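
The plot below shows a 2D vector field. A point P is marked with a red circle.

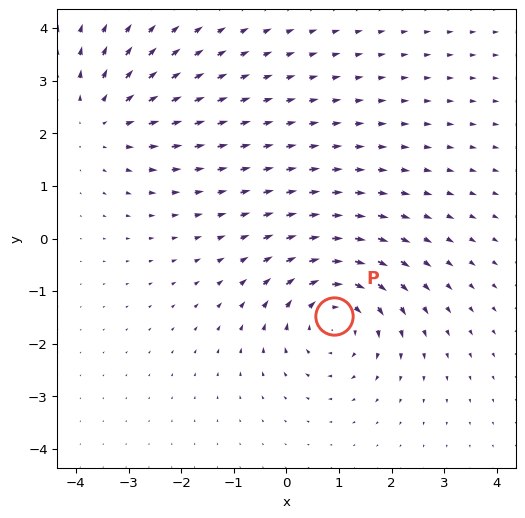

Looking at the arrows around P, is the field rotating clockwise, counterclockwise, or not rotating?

Near P at (0.9, -1.5) the arrows circulate clockwise. The curl (z-component) there is about -4; negative curl means clockwise rotation.

clockwise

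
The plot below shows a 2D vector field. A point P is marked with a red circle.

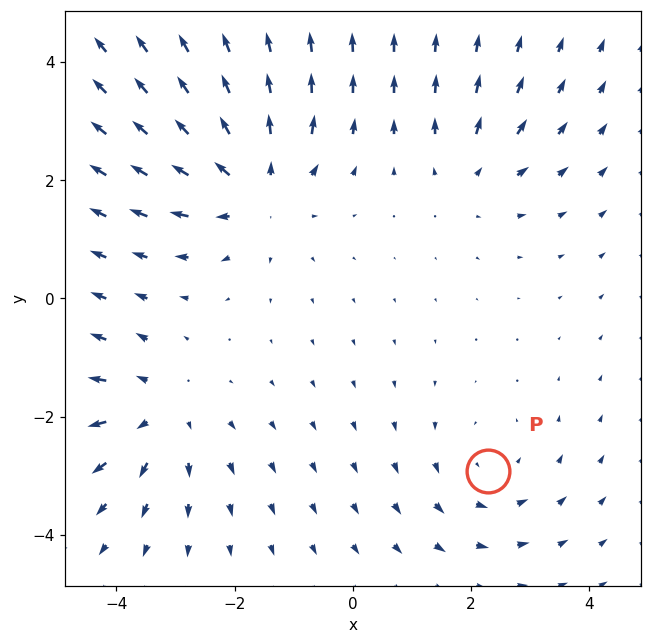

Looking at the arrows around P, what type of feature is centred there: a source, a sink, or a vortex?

At P (2.3, -2.9) the arrows circulate counterclockwise. Divergence ≈0, curl about +3 — near-zero divergence with nonzero curl is a vortex.

vortex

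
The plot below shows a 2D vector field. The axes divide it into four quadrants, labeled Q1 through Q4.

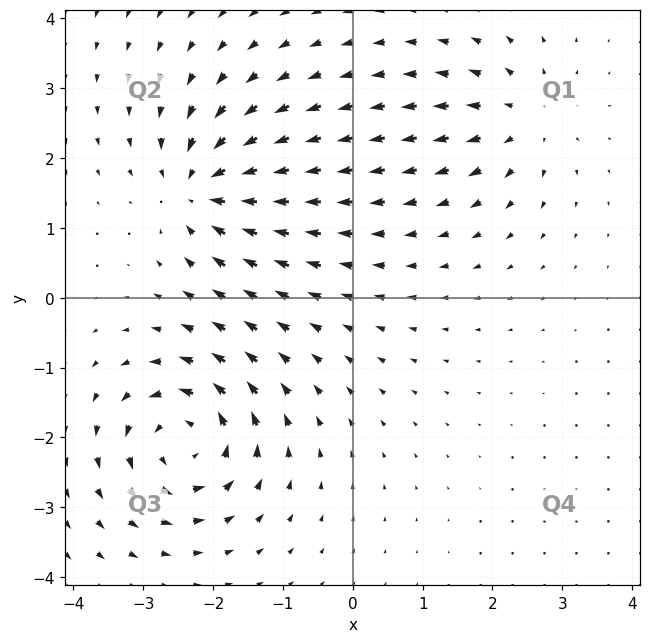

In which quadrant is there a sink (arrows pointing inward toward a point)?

The sink sits at approximately (-2.2, 1.6), which lies in quadrant Q2. The divergence there is about -5, negative as expected for a sink.

Q2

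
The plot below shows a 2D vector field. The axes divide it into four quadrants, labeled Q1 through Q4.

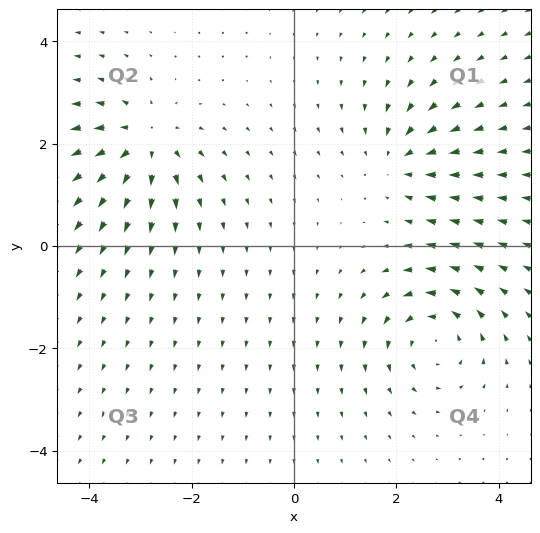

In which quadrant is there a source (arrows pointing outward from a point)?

Q2

The source sits at approximately (-2.9, 2.0), which lies in quadrant Q2. The divergence there is about +6, positive as expected for a source.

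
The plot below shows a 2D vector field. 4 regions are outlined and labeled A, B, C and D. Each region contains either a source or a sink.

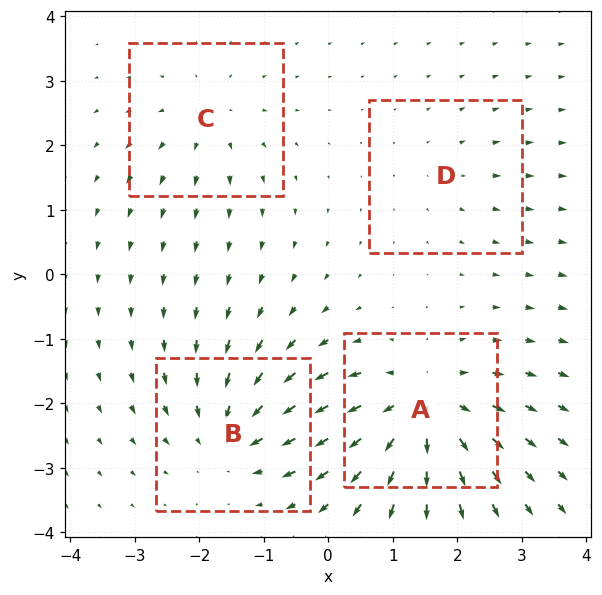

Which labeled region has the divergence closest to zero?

Divergence at each region's feature centre — A: about +6, B: about -5, C: about +3, D: about +2. Region D is closest to zero.

D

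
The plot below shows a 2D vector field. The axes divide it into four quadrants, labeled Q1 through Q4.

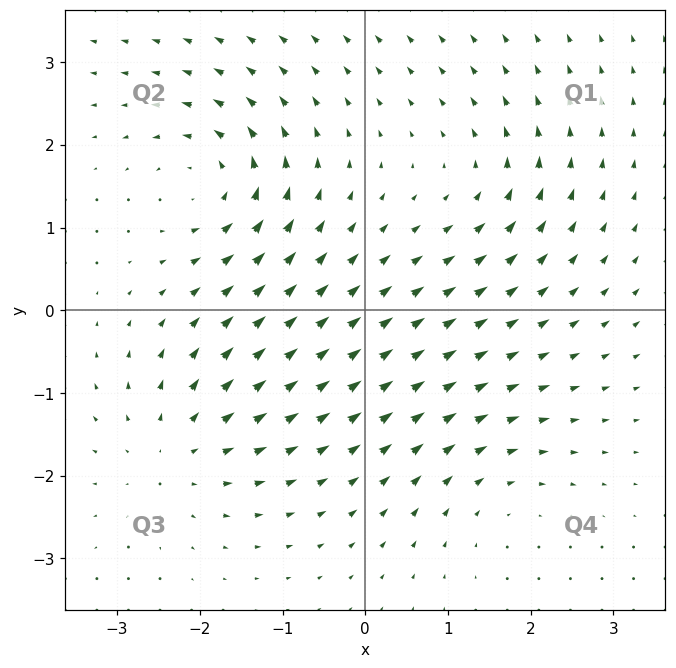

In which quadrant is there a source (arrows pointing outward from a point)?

Q3

The source sits at approximately (-2.3, -1.7), which lies in quadrant Q3. The divergence there is about +4, positive as expected for a source.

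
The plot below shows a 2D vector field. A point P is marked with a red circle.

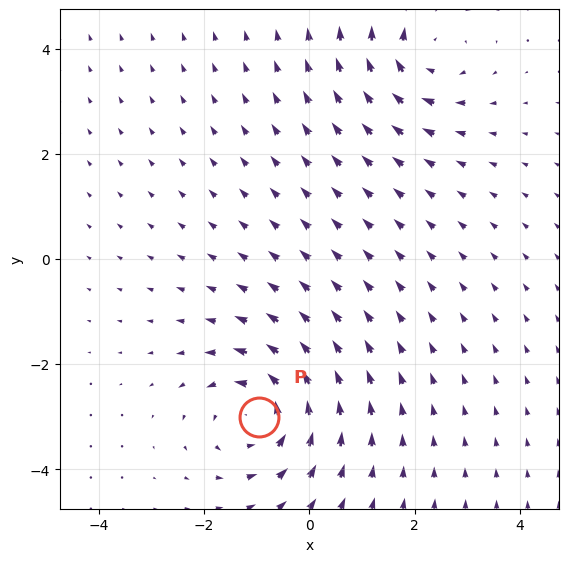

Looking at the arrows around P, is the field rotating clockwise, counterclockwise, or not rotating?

counterclockwise

Near P at (-1.0, -3.0) the arrows circulate counterclockwise. The curl (z-component) there is about +4; positive curl means counterclockwise rotation.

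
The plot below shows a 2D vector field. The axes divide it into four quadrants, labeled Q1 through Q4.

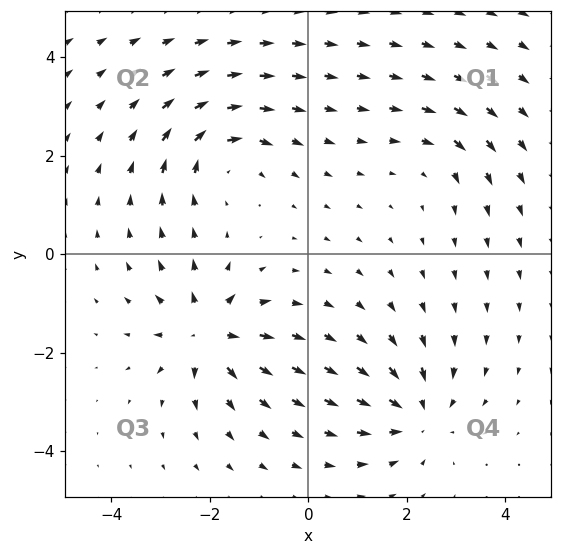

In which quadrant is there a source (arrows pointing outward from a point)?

Q3

The source sits at approximately (-2.0, -1.6), which lies in quadrant Q3. The divergence there is about +6, positive as expected for a source.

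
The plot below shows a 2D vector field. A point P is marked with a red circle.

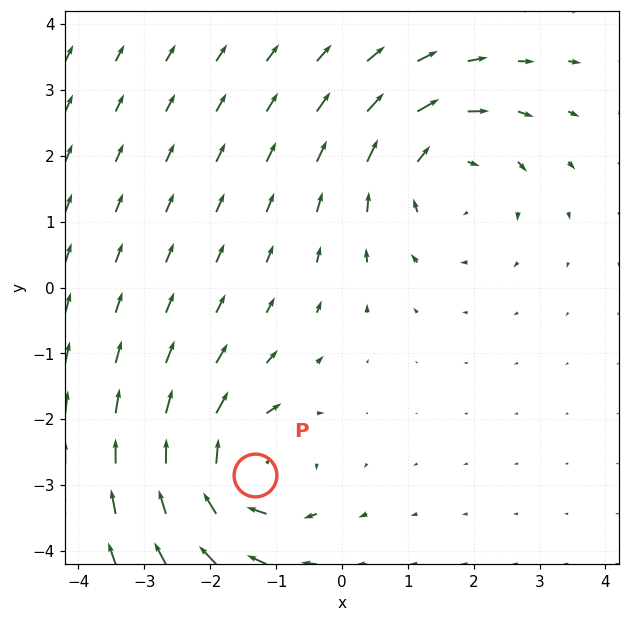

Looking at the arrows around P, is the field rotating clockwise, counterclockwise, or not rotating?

clockwise

Near P at (-1.3, -2.9) the arrows circulate clockwise. The curl (z-component) there is about -5; negative curl means clockwise rotation.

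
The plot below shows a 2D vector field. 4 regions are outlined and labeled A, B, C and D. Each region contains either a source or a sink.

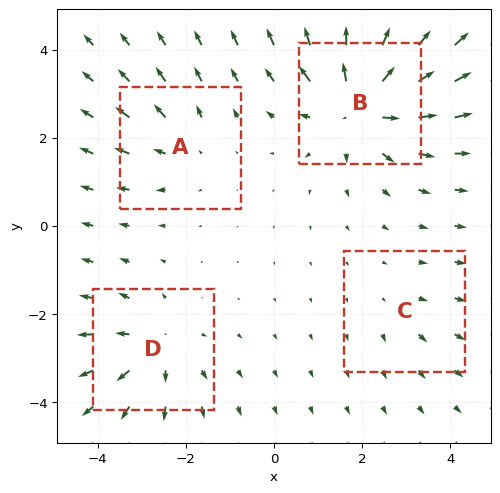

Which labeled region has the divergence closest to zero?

Divergence at each region's feature centre — A: about +3, B: about +6, C: about +2, D: about +4. Region C is closest to zero.

C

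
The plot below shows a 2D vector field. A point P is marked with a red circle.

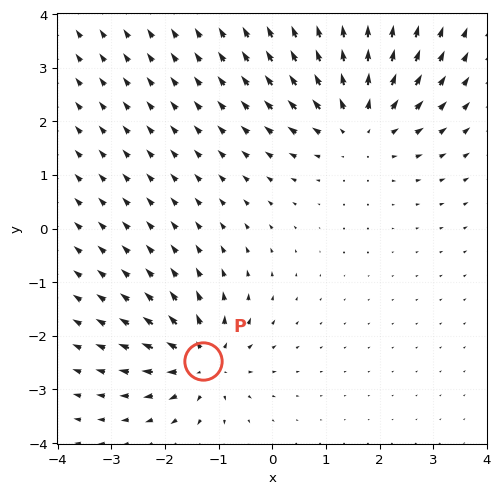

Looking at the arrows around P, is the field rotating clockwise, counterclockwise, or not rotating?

not rotating

Near P at (-1.3, -2.5) the arrows show no circulation. The curl there is ≈0.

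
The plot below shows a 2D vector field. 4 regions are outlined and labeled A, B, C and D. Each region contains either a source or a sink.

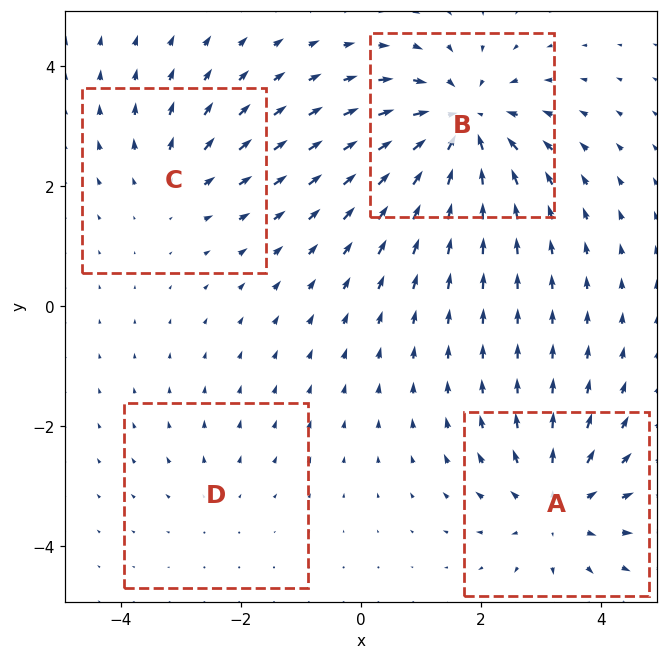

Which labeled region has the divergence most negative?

B

Divergence at each region's feature centre — A: about +5, B: about -7, C: about +3, D: about +2. Region B is most negative.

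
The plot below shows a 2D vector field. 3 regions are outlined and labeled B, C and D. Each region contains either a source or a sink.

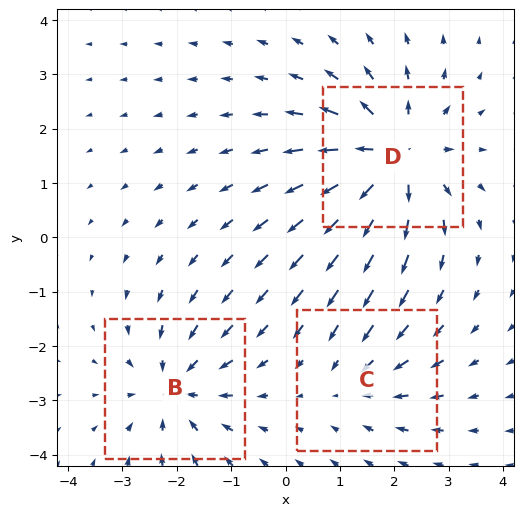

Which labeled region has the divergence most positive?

D

Divergence at each region's feature centre — B: about -3, C: about -2, D: about +5. Region D is most positive.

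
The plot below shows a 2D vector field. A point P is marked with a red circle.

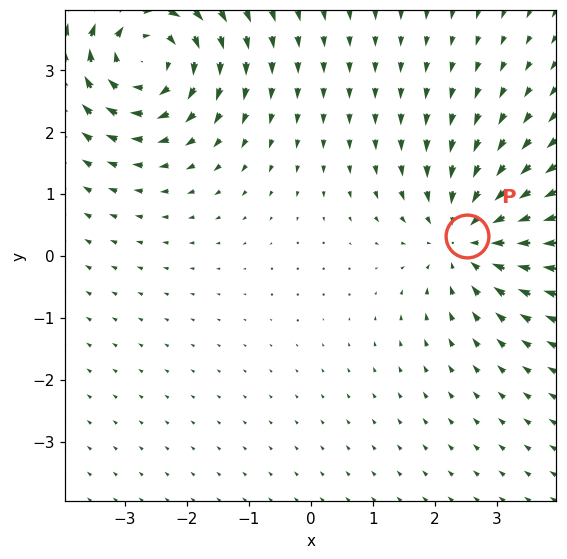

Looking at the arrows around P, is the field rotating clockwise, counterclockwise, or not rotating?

Near P at (2.5, 0.3) the arrows show no circulation. The curl there is ≈0.

not rotating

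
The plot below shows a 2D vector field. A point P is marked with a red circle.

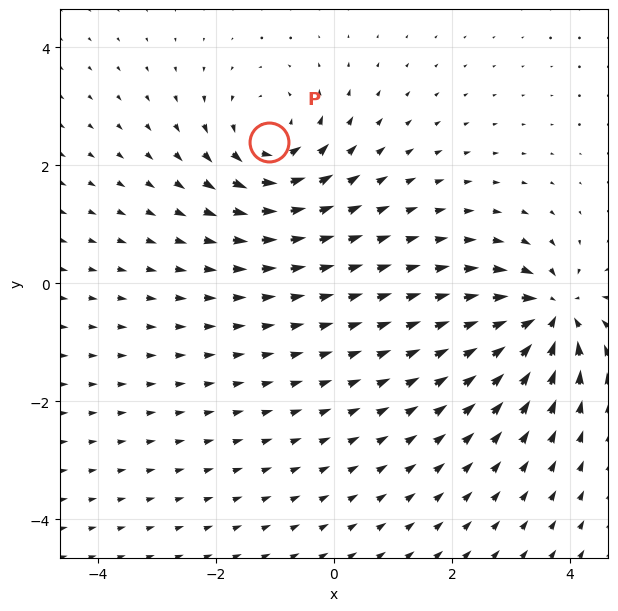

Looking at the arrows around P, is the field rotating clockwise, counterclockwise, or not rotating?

Near P at (-1.1, 2.4) the arrows circulate counterclockwise. The curl (z-component) there is about +5; positive curl means counterclockwise rotation.

counterclockwise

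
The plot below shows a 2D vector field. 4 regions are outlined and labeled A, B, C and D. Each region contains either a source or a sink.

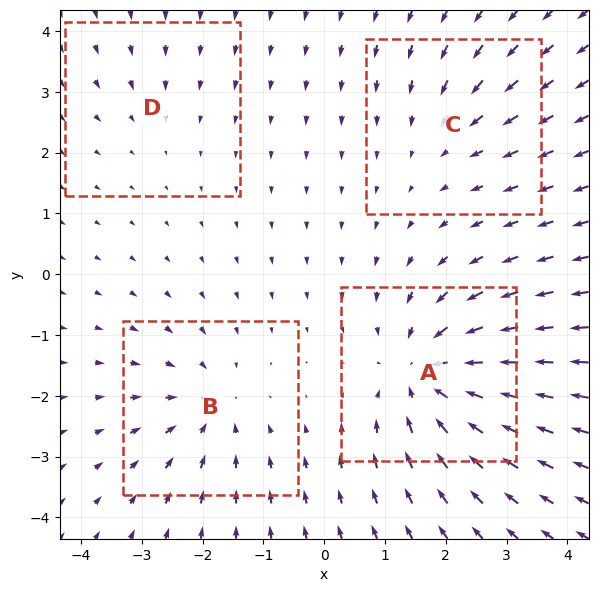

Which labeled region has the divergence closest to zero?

Divergence at each region's feature centre — A: about -7, B: about -4, C: about -3, D: about -2. Region D is closest to zero.

D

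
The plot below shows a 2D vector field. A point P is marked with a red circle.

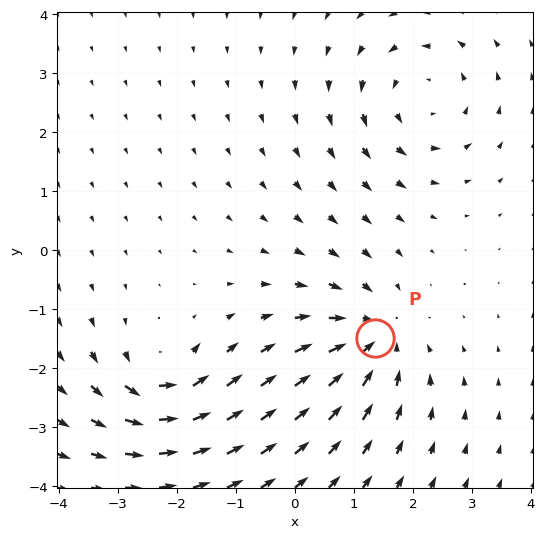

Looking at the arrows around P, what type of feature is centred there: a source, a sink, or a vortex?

sink

At P (1.4, -1.5) the arrows converge inward. Divergence about -5, curl ≈0 — negative divergence with near-zero curl is a sink.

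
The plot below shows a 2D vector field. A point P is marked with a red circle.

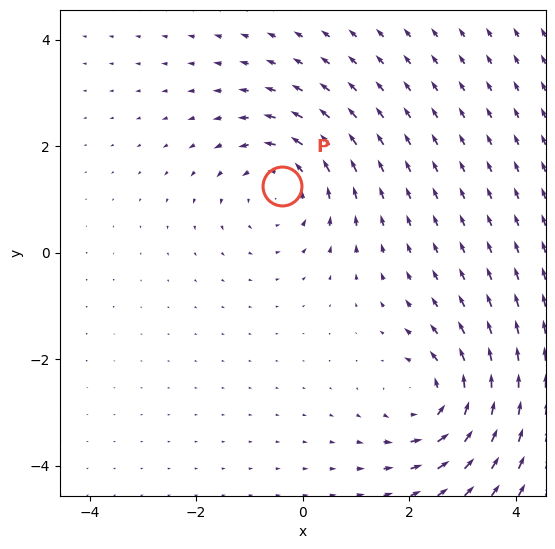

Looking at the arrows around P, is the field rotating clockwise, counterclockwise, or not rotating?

Near P at (-0.4, 1.3) the arrows circulate counterclockwise. The curl (z-component) there is about +3; positive curl means counterclockwise rotation.

counterclockwise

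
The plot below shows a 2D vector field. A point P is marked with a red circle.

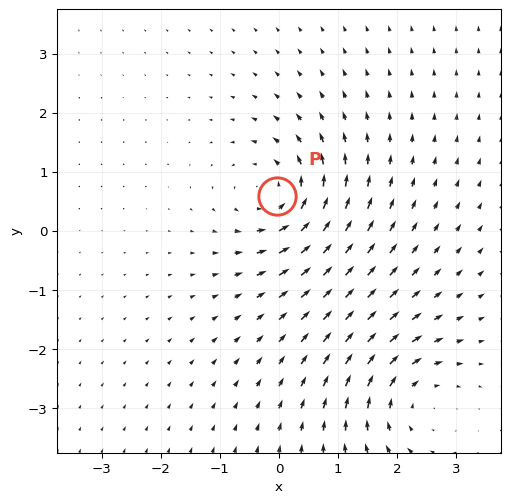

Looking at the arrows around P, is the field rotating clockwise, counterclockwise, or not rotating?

counterclockwise

Near P at (-0.0, 0.6) the arrows circulate counterclockwise. The curl (z-component) there is about +5; positive curl means counterclockwise rotation.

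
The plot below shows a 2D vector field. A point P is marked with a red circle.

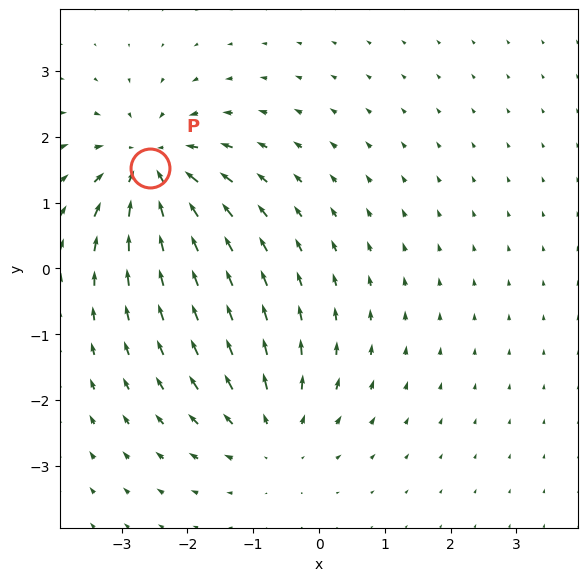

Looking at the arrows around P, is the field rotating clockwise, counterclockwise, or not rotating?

not rotating

Near P at (-2.6, 1.5) the arrows show no circulation. The curl there is ≈0.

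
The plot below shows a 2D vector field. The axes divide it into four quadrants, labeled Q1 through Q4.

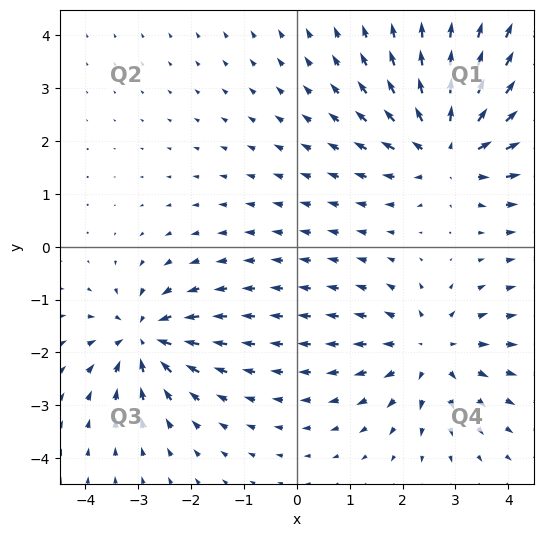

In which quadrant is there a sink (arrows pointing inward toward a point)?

The sink sits at approximately (-2.9, -1.7), which lies in quadrant Q3. The divergence there is about -5, negative as expected for a sink.

Q3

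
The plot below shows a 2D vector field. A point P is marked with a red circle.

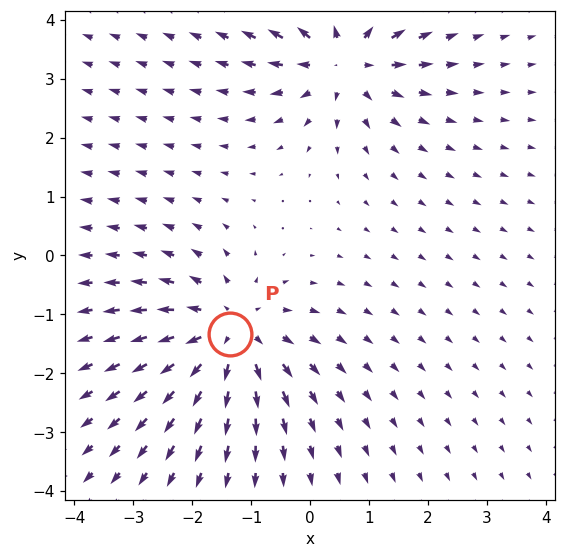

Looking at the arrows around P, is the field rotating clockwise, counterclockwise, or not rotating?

not rotating

Near P at (-1.4, -1.3) the arrows show no circulation. The curl there is ≈0.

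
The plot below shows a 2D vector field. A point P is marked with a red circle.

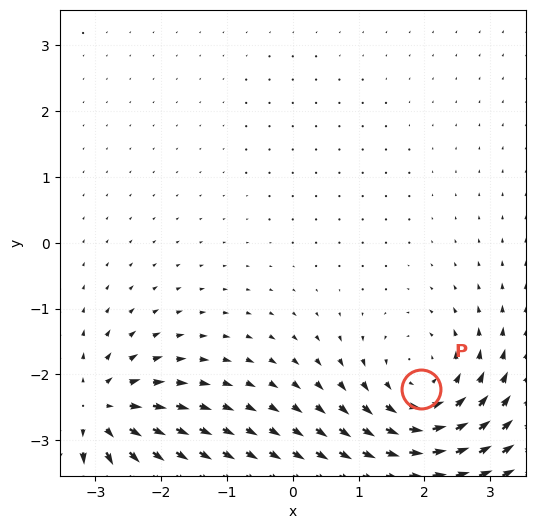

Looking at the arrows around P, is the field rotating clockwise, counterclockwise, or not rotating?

Near P at (2.0, -2.2) the arrows circulate counterclockwise. The curl (z-component) there is about +3; positive curl means counterclockwise rotation.

counterclockwise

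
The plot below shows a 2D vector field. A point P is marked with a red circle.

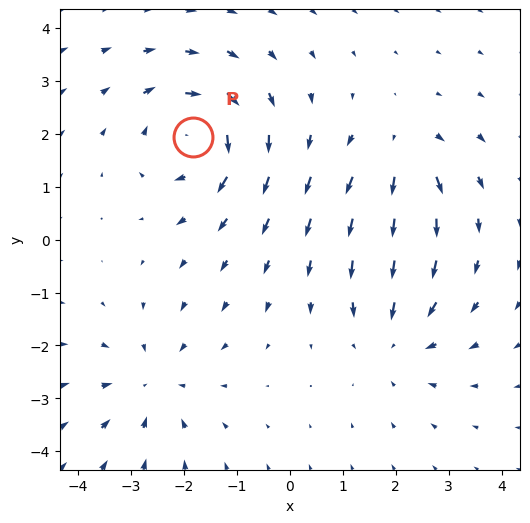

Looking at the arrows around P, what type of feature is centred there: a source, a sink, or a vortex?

vortex

At P (-1.8, 1.9) the arrows circulate clockwise. Divergence ≈0, curl about -5 — near-zero divergence with nonzero curl is a vortex.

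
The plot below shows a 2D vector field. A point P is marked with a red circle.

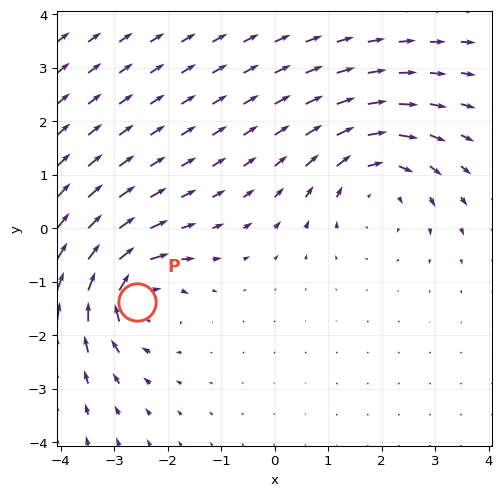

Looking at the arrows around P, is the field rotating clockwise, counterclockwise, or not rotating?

Near P at (-2.6, -1.4) the arrows circulate clockwise. The curl (z-component) there is about -5; negative curl means clockwise rotation.

clockwise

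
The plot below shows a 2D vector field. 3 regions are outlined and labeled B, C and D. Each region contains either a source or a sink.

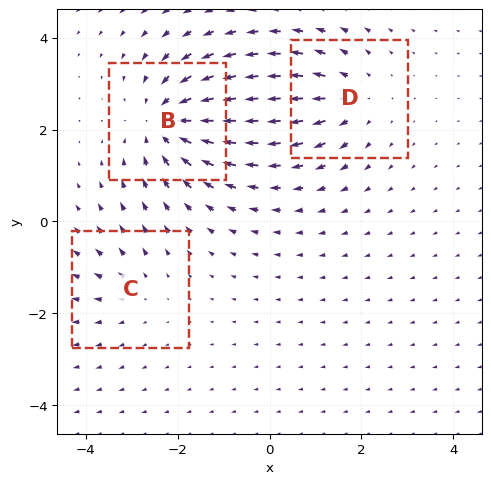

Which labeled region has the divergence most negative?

Divergence at each region's feature centre — B: about -5, C: about +2, D: about +3. Region B is most negative.

B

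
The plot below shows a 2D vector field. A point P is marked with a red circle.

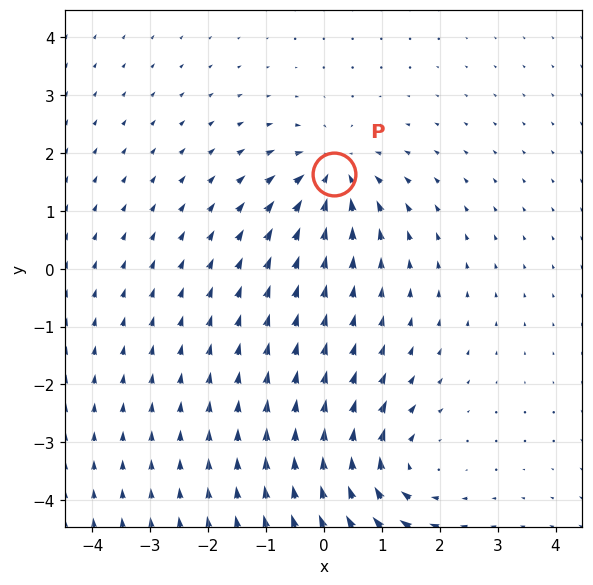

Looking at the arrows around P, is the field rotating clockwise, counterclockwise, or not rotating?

Near P at (0.2, 1.6) the arrows show no circulation. The curl there is ≈0.

not rotating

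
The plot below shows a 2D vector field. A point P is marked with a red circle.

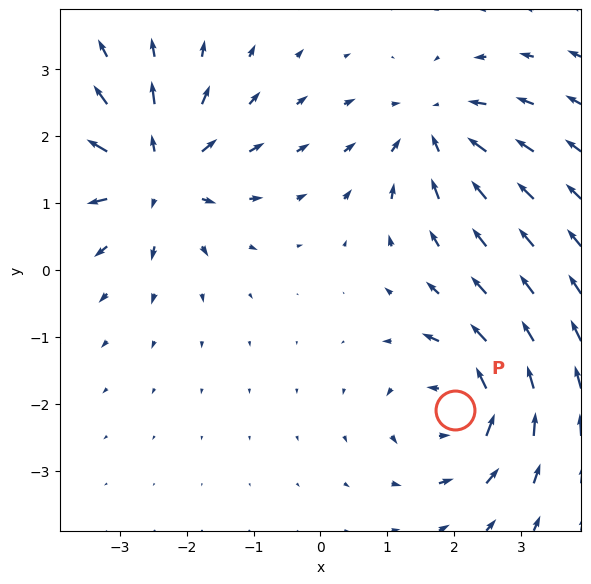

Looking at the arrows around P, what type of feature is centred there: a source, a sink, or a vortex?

vortex

At P (2.0, -2.1) the arrows circulate counterclockwise. Divergence ≈0, curl about +5 — near-zero divergence with nonzero curl is a vortex.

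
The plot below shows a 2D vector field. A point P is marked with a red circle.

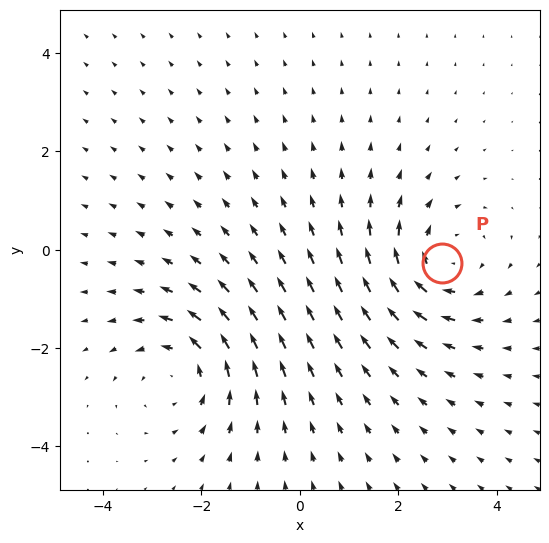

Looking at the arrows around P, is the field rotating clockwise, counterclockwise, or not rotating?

clockwise

Near P at (2.9, -0.3) the arrows circulate clockwise. The curl (z-component) there is about -4; negative curl means clockwise rotation.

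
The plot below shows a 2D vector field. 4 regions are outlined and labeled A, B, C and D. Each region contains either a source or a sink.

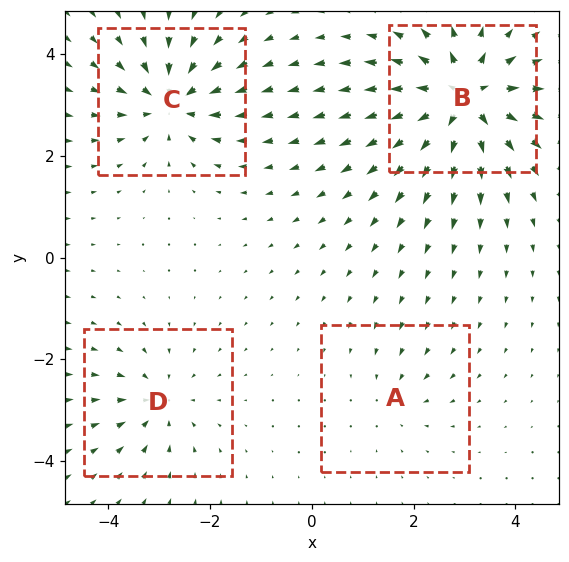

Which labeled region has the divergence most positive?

Divergence at each region's feature centre — A: about -2, B: about +8, C: about -6, D: about -4. Region B is most positive.

B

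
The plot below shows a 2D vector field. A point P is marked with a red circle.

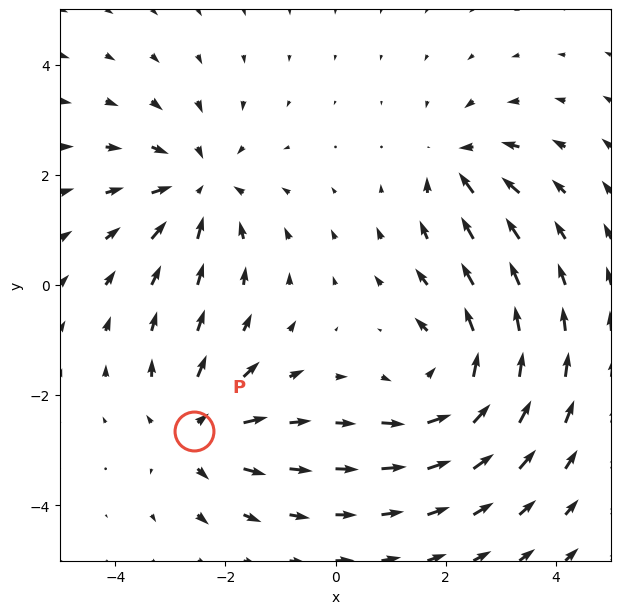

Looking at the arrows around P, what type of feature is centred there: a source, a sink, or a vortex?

source

At P (-2.6, -2.6) the arrows spread outward. Divergence about +4, curl ≈0 — positive divergence with near-zero curl is a source.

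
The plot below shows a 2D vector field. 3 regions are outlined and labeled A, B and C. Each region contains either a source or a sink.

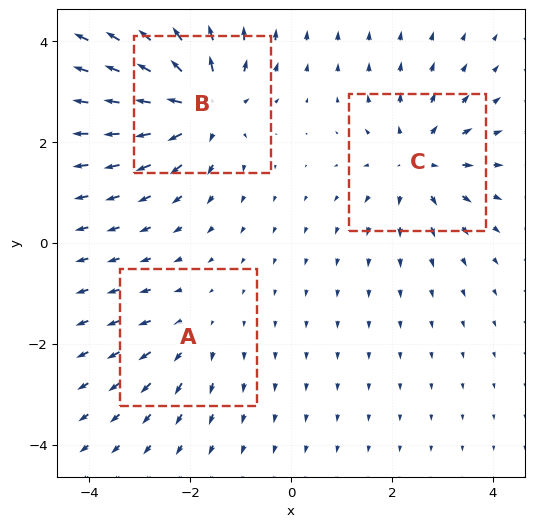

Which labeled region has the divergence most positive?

B

Divergence at each region's feature centre — A: about +2, B: about +5, C: about +4. Region B is most positive.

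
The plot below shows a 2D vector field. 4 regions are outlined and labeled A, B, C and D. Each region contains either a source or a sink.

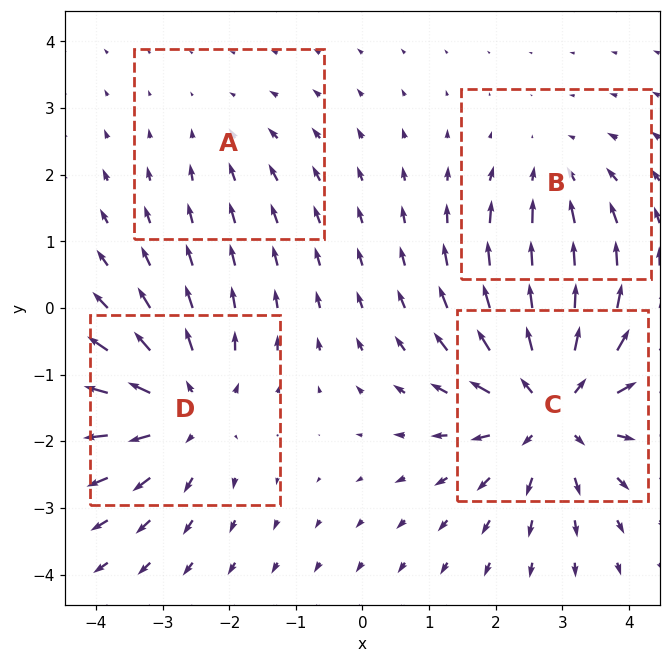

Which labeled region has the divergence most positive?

Divergence at each region's feature centre — A: about -2, B: about -3, C: about +6, D: about +4. Region C is most positive.

C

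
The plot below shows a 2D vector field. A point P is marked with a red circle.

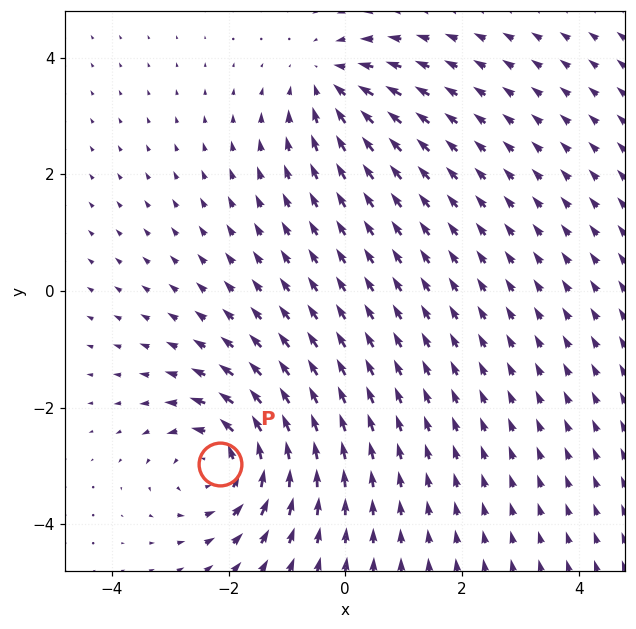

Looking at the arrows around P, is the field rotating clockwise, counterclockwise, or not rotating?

counterclockwise

Near P at (-2.1, -3.0) the arrows circulate counterclockwise. The curl (z-component) there is about +5; positive curl means counterclockwise rotation.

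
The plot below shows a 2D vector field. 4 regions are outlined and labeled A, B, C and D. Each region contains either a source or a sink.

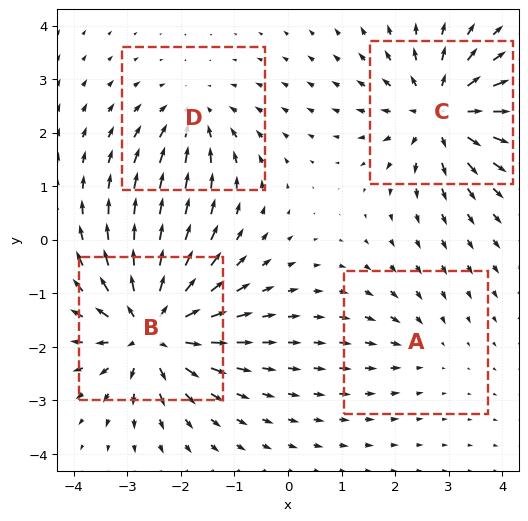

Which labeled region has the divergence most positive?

B

Divergence at each region's feature centre — A: about -2, B: about +7, C: about +6, D: about -4. Region B is most positive.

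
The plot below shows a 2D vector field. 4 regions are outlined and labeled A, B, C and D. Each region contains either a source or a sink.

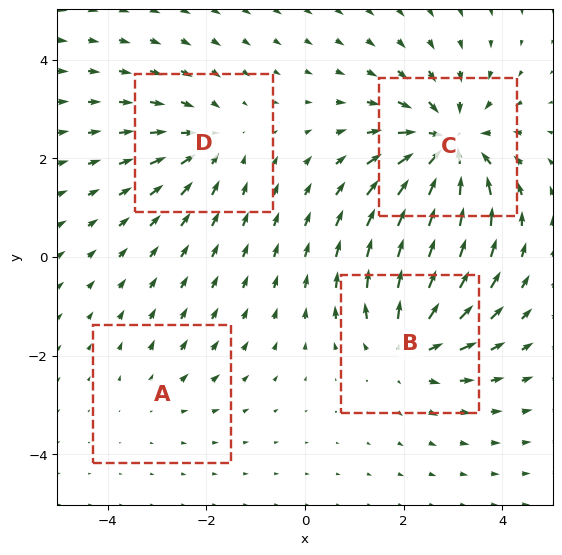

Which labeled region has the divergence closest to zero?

A

Divergence at each region's feature centre — A: about +2, B: about +5, C: about -6, D: about -3. Region A is closest to zero.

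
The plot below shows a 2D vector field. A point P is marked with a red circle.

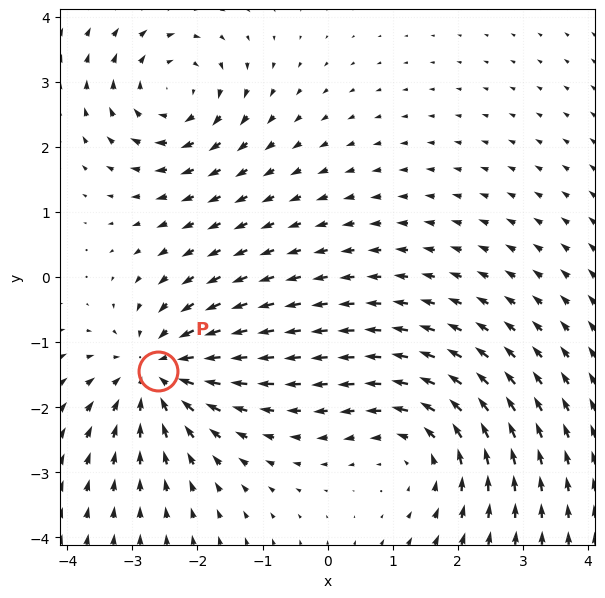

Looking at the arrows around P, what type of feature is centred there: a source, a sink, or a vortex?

sink

At P (-2.6, -1.5) the arrows converge inward. Divergence about -4, curl ≈0 — negative divergence with near-zero curl is a sink.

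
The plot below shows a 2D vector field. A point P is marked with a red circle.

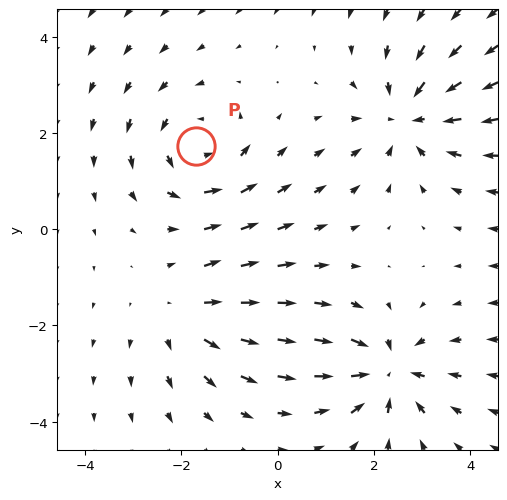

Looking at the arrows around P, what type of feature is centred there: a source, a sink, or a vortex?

vortex

At P (-1.7, 1.7) the arrows circulate counterclockwise. Divergence ≈0, curl about +4 — near-zero divergence with nonzero curl is a vortex.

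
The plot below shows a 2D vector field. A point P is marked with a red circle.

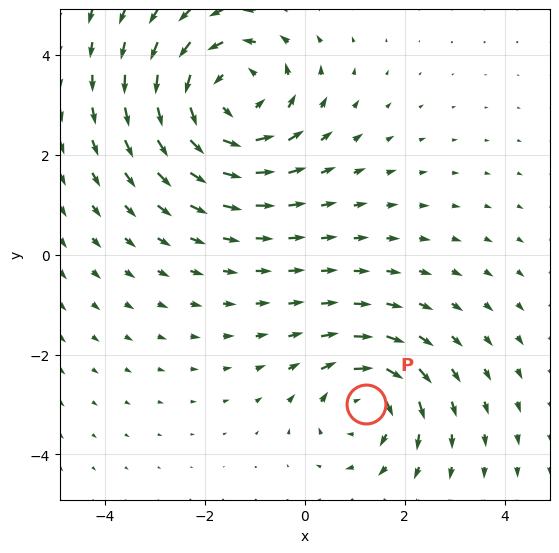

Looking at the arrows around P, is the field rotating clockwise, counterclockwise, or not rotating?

Near P at (1.2, -3.0) the arrows circulate clockwise. The curl (z-component) there is about -3; negative curl means clockwise rotation.

clockwise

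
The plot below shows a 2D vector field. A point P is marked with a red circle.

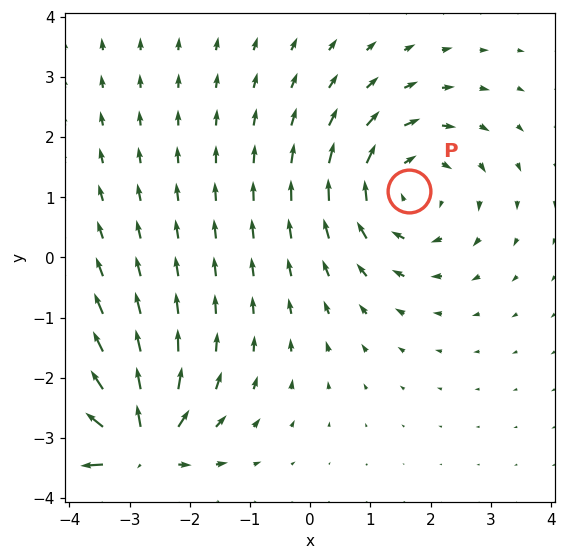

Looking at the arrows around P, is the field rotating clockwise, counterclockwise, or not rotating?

clockwise

Near P at (1.6, 1.1) the arrows circulate clockwise. The curl (z-component) there is about -4; negative curl means clockwise rotation.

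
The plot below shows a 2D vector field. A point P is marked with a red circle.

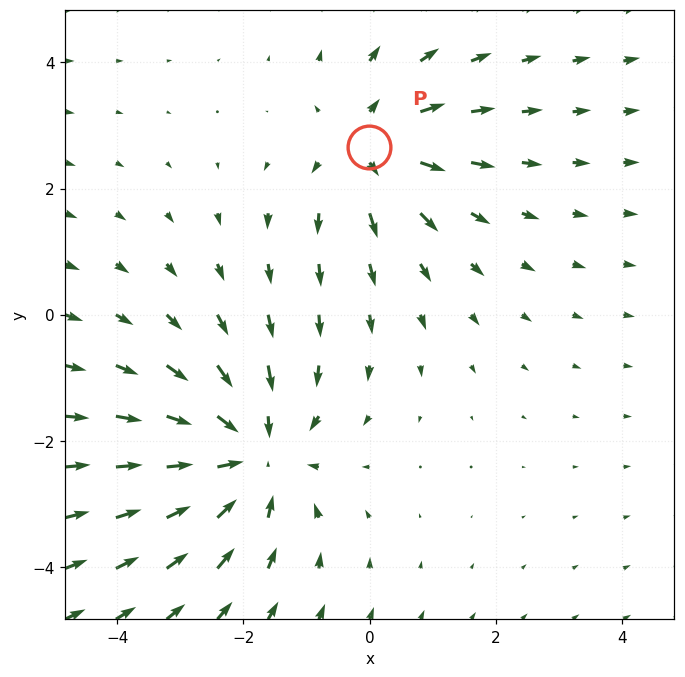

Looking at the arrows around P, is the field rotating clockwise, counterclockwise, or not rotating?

not rotating

Near P at (-0.0, 2.7) the arrows show no circulation. The curl there is ≈0.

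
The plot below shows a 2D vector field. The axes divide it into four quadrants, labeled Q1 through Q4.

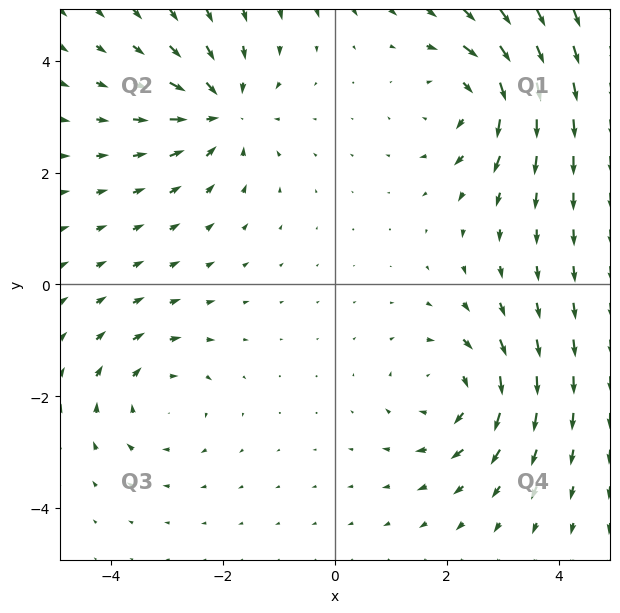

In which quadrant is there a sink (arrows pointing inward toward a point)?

The sink sits at approximately (-2.0, 3.1), which lies in quadrant Q2. The divergence there is about -4, negative as expected for a sink.

Q2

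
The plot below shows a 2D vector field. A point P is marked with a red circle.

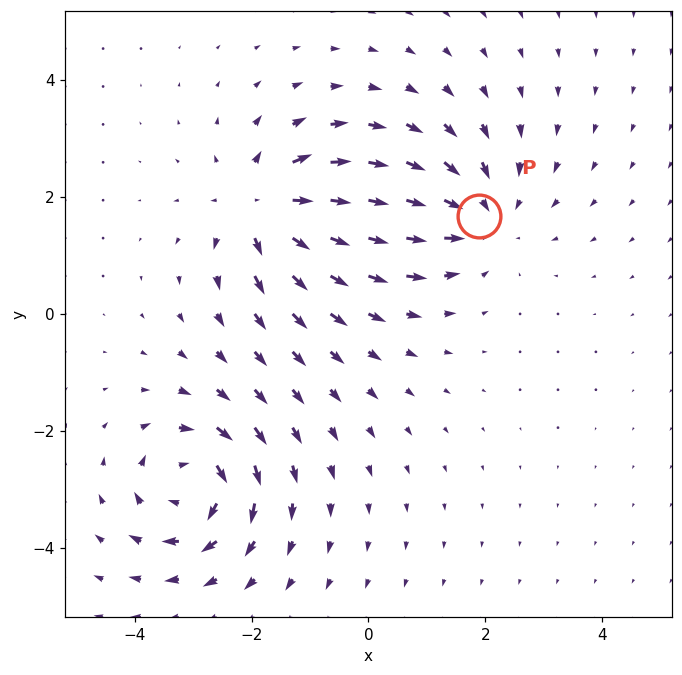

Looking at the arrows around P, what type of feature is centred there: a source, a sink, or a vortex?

sink

At P (1.9, 1.7) the arrows converge inward. Divergence about -4, curl ≈0 — negative divergence with near-zero curl is a sink.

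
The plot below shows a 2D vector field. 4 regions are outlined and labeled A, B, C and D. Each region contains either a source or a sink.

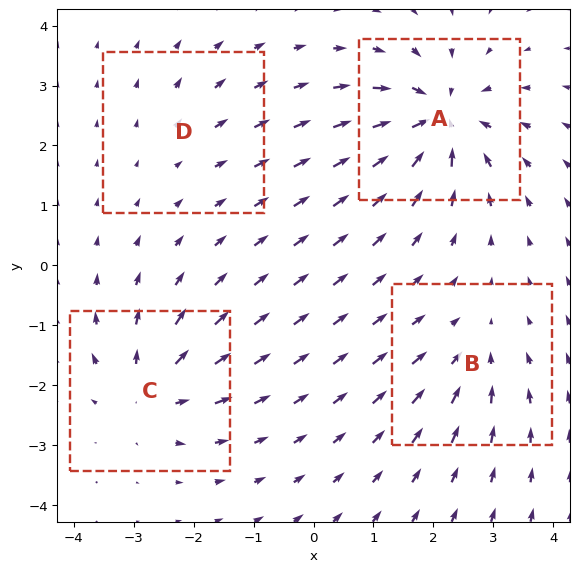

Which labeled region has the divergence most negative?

Divergence at each region's feature centre — A: about -8, B: about -4, C: about +6, D: about +2. Region A is most negative.

A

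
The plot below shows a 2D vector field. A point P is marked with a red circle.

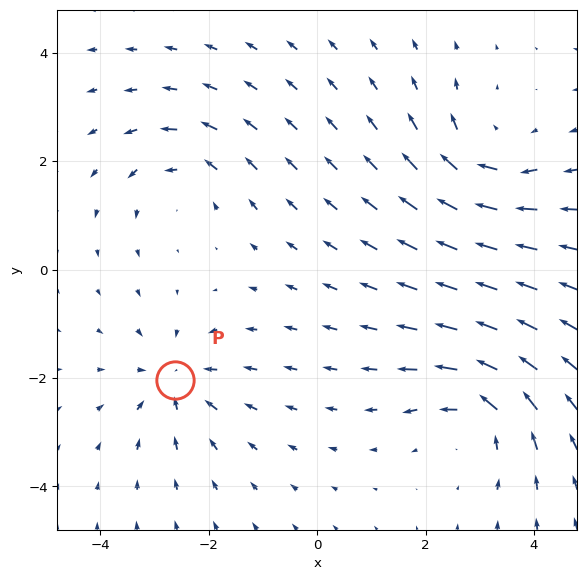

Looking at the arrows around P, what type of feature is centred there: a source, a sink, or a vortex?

At P (-2.6, -2.0) the arrows converge inward. Divergence about -5, curl ≈0 — negative divergence with near-zero curl is a sink.

sink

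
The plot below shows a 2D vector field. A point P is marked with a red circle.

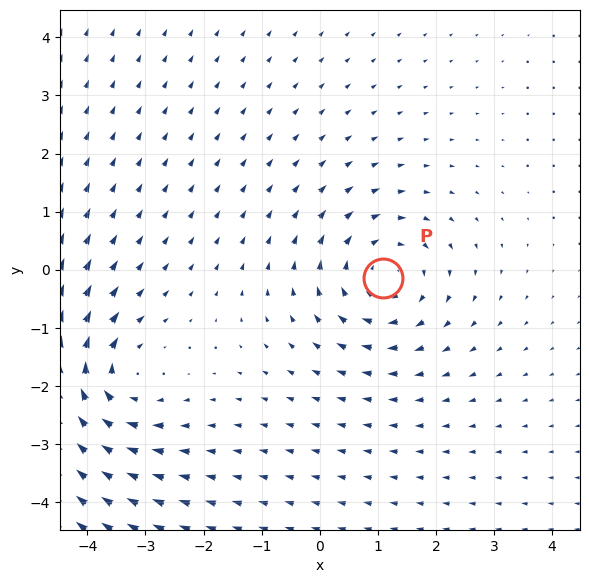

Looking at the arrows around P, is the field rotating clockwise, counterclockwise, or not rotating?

clockwise

Near P at (1.1, -0.1) the arrows circulate clockwise. The curl (z-component) there is about -4; negative curl means clockwise rotation.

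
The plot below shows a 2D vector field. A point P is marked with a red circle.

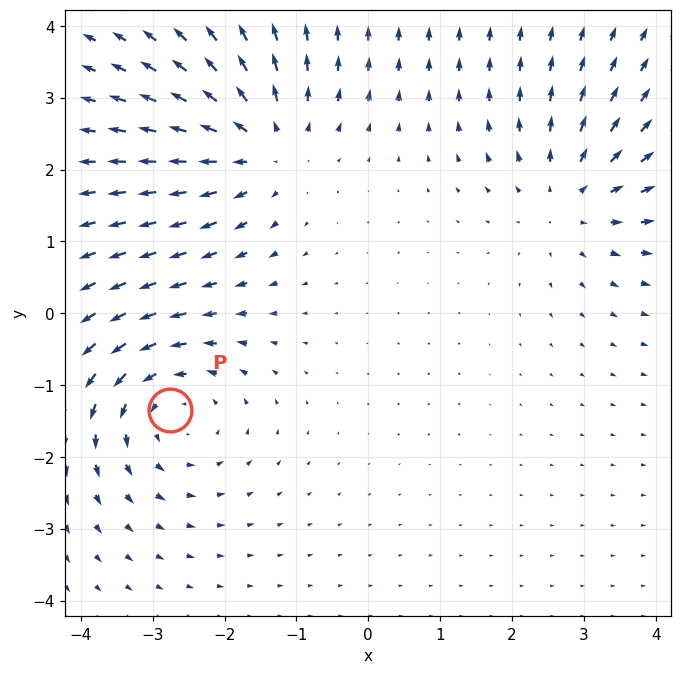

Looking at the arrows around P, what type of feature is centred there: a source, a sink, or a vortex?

At P (-2.8, -1.4) the arrows circulate counterclockwise. Divergence ≈0, curl about +4 — near-zero divergence with nonzero curl is a vortex.

vortex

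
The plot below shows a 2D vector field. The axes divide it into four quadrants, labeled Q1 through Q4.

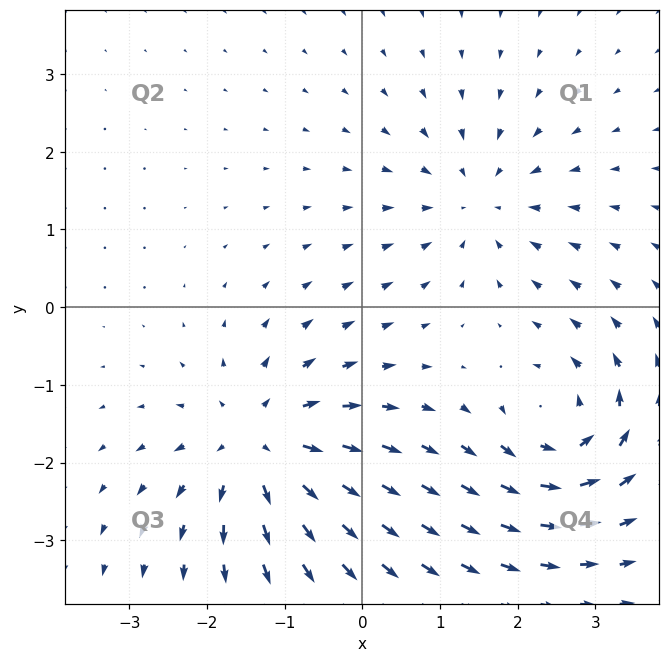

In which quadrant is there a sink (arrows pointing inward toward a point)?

The sink sits at approximately (1.5, 1.4), which lies in quadrant Q1. The divergence there is about -3, negative as expected for a sink.

Q1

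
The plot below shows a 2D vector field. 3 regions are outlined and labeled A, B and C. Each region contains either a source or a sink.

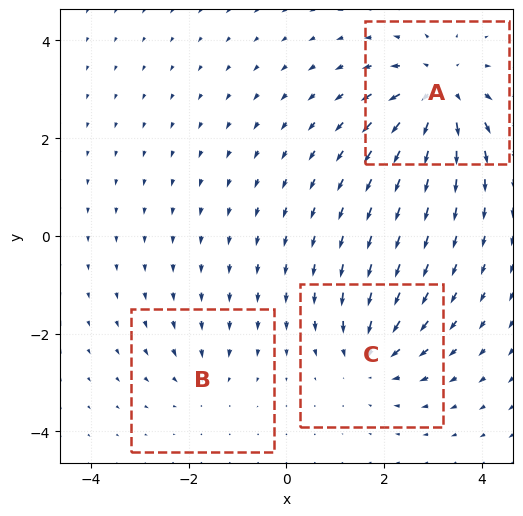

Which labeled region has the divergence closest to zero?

Divergence at each region's feature centre — A: about +5, B: about -2, C: about -3. Region B is closest to zero.

B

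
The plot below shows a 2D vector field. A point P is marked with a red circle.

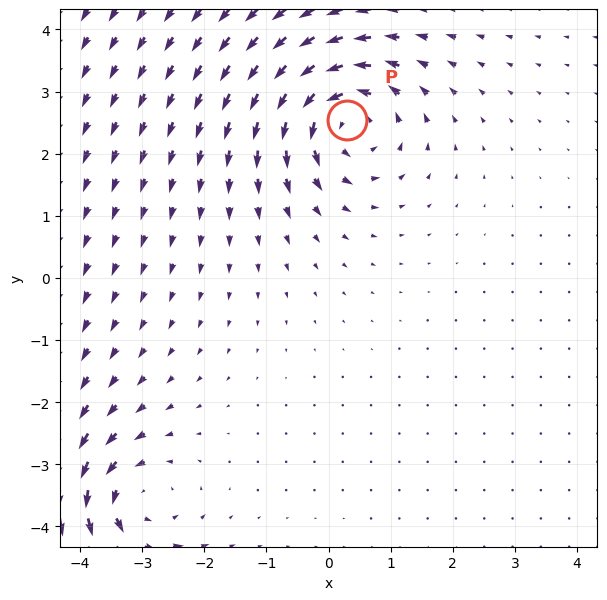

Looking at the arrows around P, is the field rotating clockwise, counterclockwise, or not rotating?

Near P at (0.3, 2.5) the arrows circulate counterclockwise. The curl (z-component) there is about +5; positive curl means counterclockwise rotation.

counterclockwise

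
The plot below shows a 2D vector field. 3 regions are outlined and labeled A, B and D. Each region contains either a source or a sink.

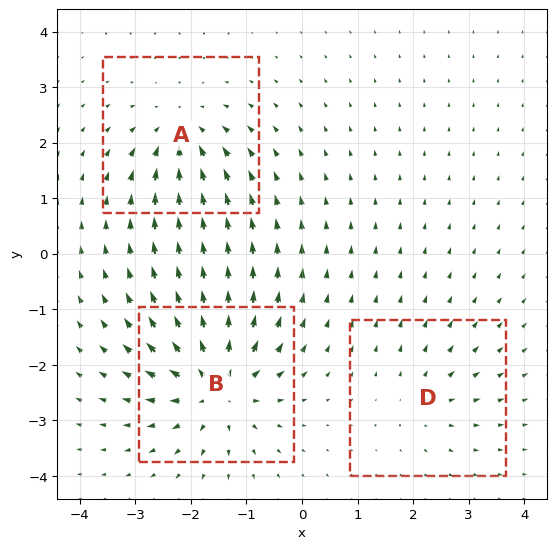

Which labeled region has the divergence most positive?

Divergence at each region's feature centre — A: about -4, B: about +6, D: about +2. Region B is most positive.

B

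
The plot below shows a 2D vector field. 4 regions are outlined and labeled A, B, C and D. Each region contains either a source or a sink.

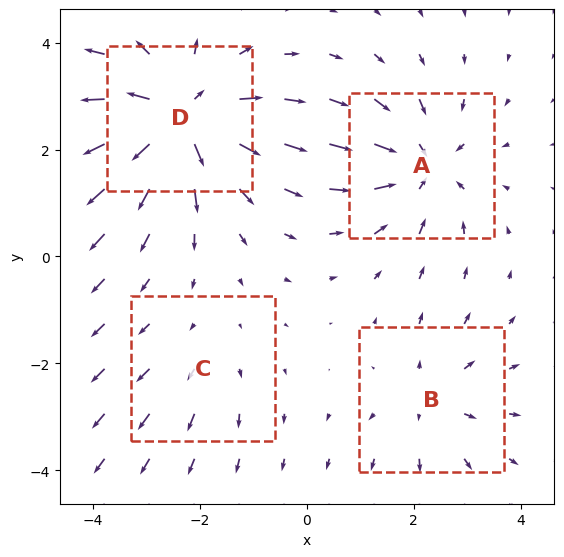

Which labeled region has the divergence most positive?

Divergence at each region's feature centre — A: about -5, B: about +3, C: about +2, D: about +7. Region D is most positive.

D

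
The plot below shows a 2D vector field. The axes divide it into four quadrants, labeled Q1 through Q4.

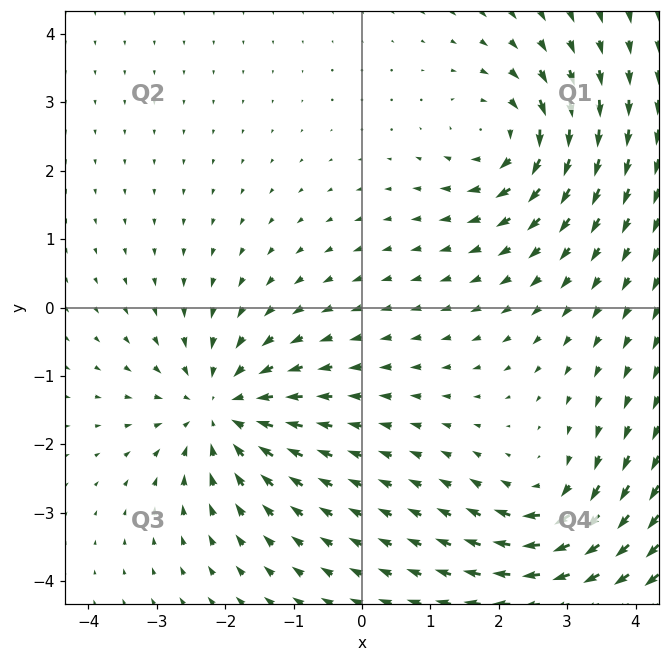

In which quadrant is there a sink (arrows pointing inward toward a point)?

The sink sits at approximately (-2.1, -1.5), which lies in quadrant Q3. The divergence there is about -4, negative as expected for a sink.

Q3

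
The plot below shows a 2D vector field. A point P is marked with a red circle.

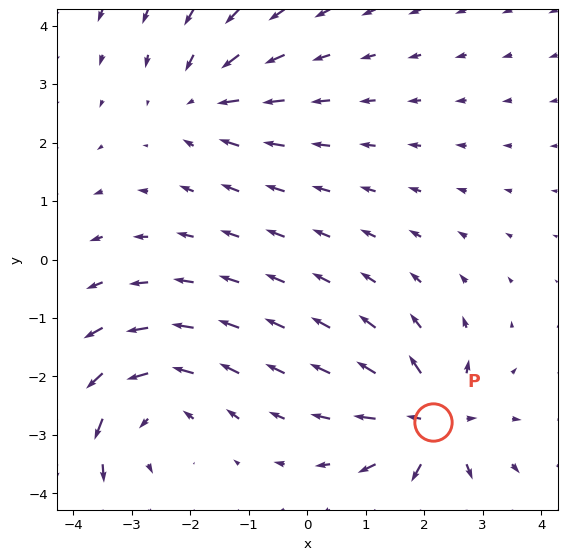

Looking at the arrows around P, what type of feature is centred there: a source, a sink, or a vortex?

At P (2.1, -2.8) the arrows spread outward. Divergence about +5, curl ≈0 — positive divergence with near-zero curl is a source.

source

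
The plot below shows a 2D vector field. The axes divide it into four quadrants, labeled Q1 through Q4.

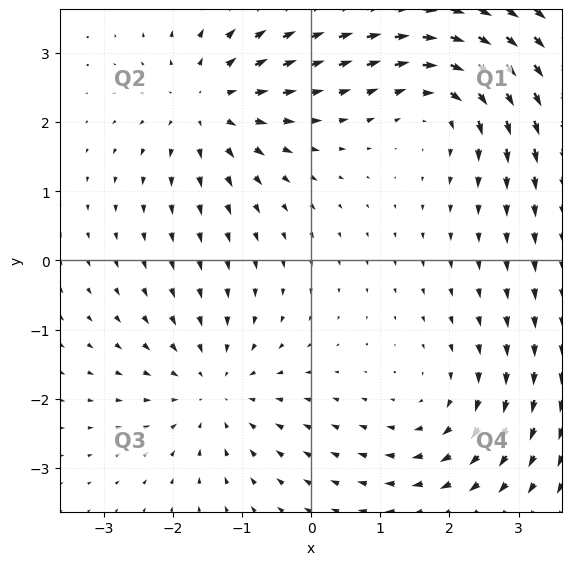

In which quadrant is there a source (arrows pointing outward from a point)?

The source sits at approximately (-1.5, 2.3), which lies in quadrant Q2. The divergence there is about +5, positive as expected for a source.

Q2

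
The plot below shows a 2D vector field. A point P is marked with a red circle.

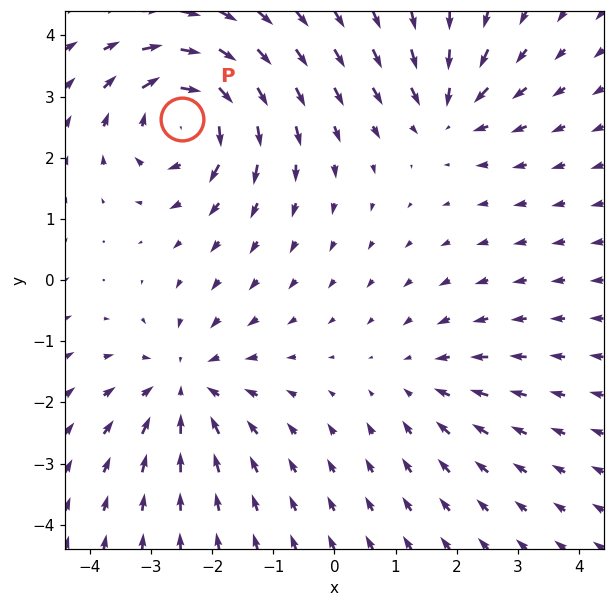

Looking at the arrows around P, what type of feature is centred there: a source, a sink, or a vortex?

At P (-2.5, 2.6) the arrows circulate clockwise. Divergence ≈0, curl about -7 — near-zero divergence with nonzero curl is a vortex.

vortex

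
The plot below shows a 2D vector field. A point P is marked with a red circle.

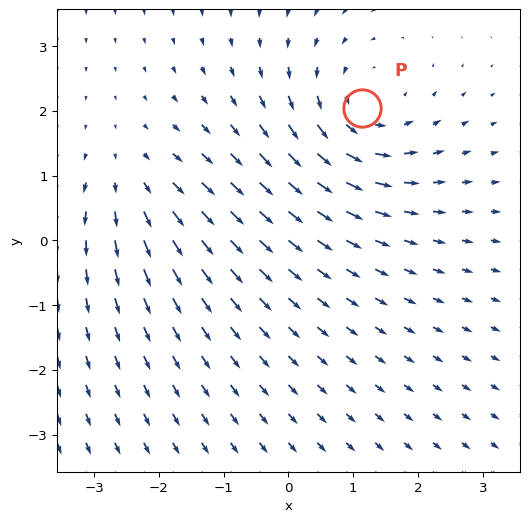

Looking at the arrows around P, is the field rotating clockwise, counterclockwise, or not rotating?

Near P at (1.1, 2.0) the arrows circulate counterclockwise. The curl (z-component) there is about +4; positive curl means counterclockwise rotation.

counterclockwise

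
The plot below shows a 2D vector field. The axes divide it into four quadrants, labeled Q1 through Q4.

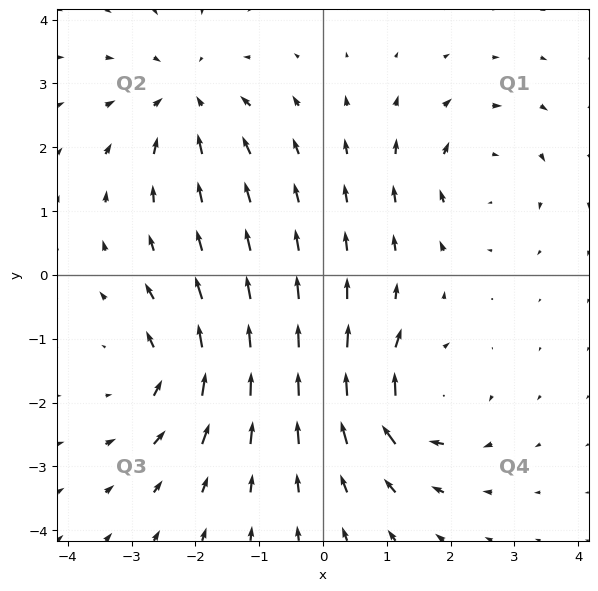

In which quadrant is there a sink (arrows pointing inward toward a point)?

Q2

The sink sits at approximately (-2.1, 2.7), which lies in quadrant Q2. The divergence there is about -5, negative as expected for a sink.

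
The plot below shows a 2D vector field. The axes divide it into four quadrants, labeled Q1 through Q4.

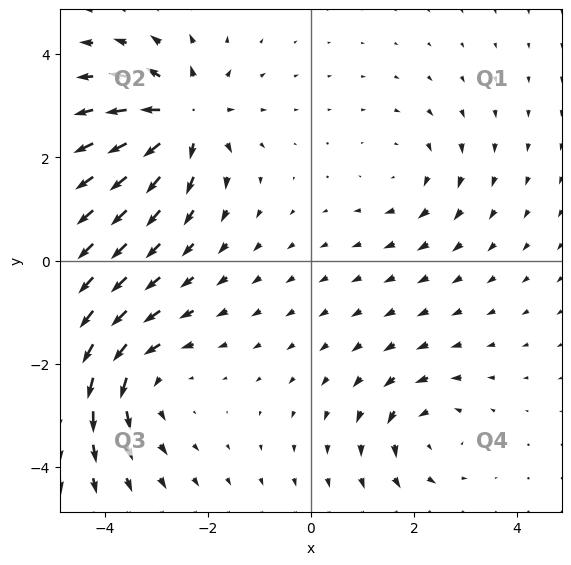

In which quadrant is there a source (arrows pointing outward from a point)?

Q2

The source sits at approximately (-2.5, 2.8), which lies in quadrant Q2. The divergence there is about +6, positive as expected for a source.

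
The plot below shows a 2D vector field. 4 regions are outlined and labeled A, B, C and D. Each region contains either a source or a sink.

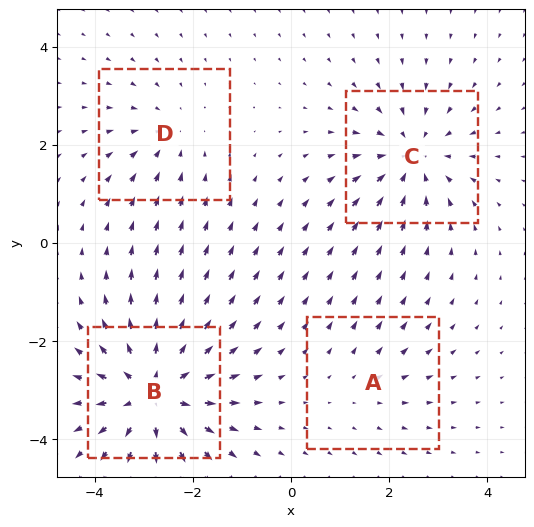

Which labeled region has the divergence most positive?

Divergence at each region's feature centre — A: about +2, B: about +6, C: about -5, D: about -3. Region B is most positive.

B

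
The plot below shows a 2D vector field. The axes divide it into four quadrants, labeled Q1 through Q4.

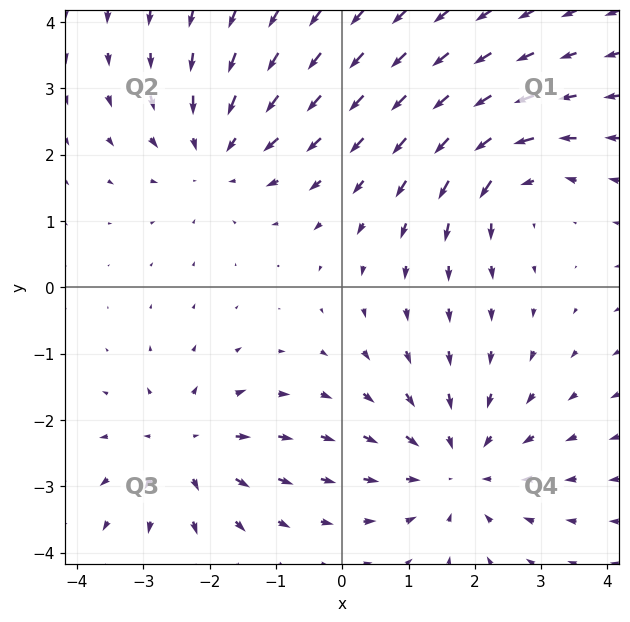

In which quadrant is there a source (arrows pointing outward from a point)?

The source sits at approximately (-2.4, -2.4), which lies in quadrant Q3. The divergence there is about +4, positive as expected for a source.

Q3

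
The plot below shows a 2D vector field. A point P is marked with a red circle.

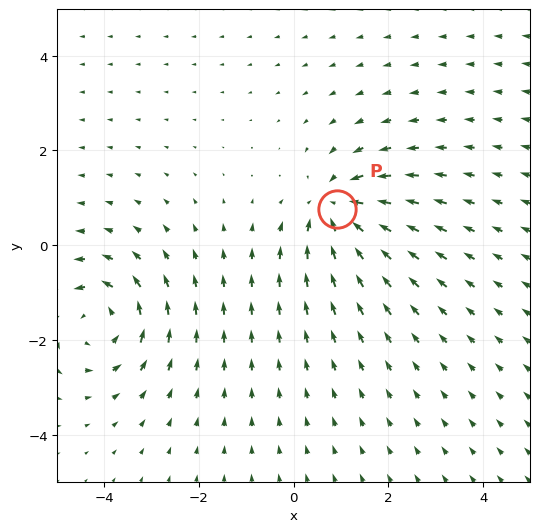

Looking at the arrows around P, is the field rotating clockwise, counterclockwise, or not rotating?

Near P at (0.9, 0.8) the arrows show no circulation. The curl there is ≈0.

not rotating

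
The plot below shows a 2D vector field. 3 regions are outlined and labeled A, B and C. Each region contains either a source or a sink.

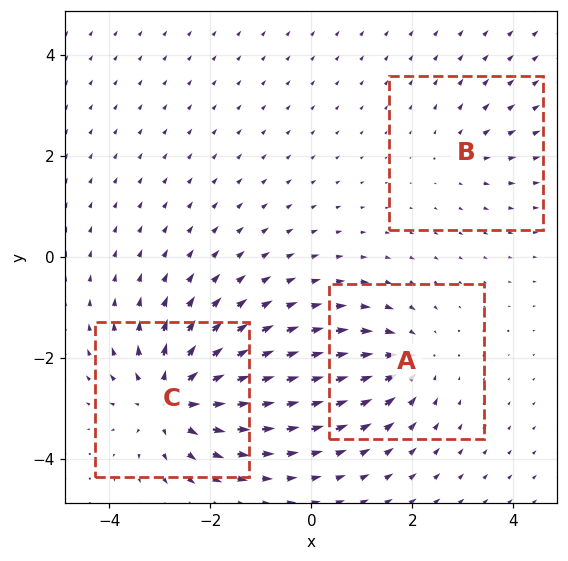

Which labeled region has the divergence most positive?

Divergence at each region's feature centre — A: about -4, B: about +2, C: about +6. Region C is most positive.

C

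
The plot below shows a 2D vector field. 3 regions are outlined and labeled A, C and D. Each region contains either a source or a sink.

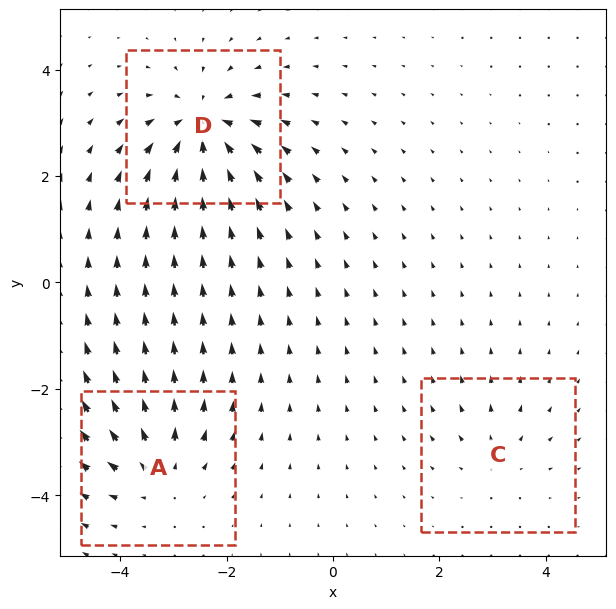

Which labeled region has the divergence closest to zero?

C

Divergence at each region's feature centre — A: about +4, C: about +2, D: about -6. Region C is closest to zero.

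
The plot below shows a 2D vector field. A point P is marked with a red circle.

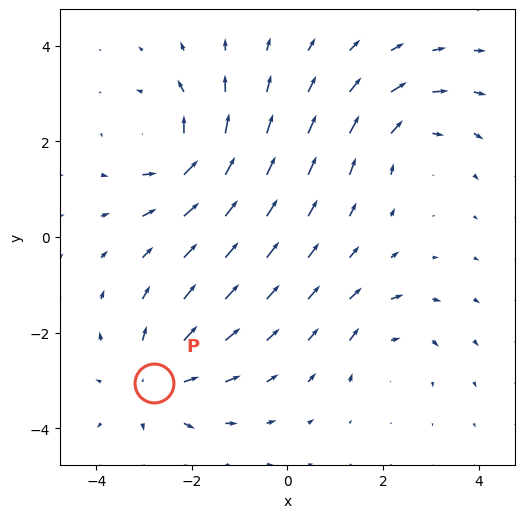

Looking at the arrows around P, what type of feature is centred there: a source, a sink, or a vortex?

At P (-2.8, -3.1) the arrows spread outward. Divergence about +4, curl ≈0 — positive divergence with near-zero curl is a source.

source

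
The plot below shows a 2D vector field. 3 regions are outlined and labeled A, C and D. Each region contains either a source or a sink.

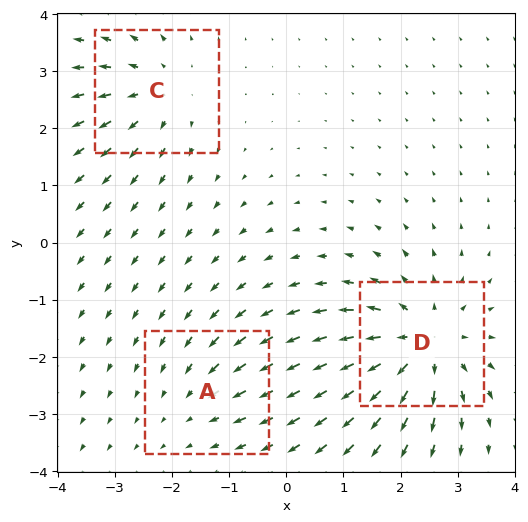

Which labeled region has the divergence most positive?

D

Divergence at each region's feature centre — A: about -2, C: about +3, D: about +5. Region D is most positive.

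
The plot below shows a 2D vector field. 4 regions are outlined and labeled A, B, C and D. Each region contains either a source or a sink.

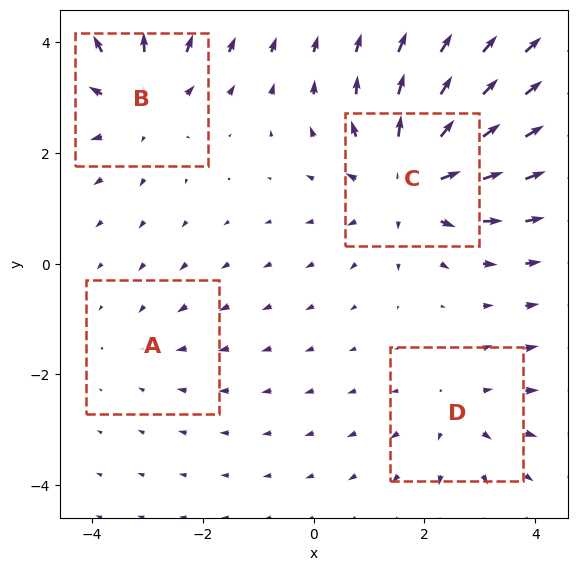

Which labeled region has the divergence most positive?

C

Divergence at each region's feature centre — A: about -2, B: about +4, C: about +6, D: about +3. Region C is most positive.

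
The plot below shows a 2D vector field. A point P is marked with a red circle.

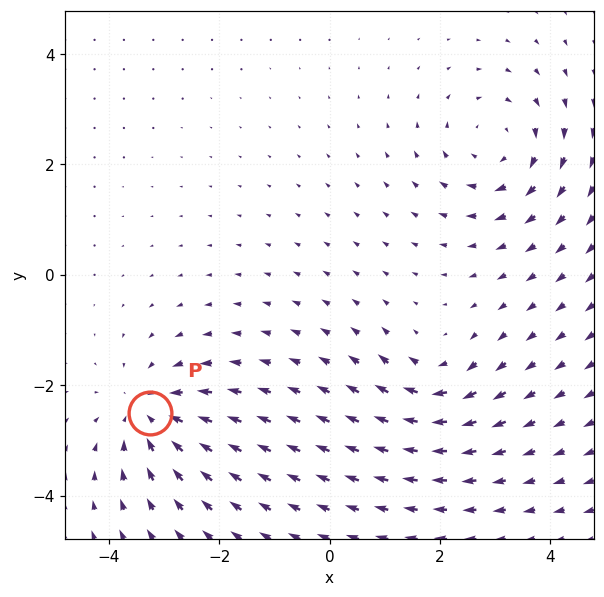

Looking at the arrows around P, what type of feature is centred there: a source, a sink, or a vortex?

sink

At P (-3.2, -2.5) the arrows converge inward. Divergence about -5, curl ≈0 — negative divergence with near-zero curl is a sink.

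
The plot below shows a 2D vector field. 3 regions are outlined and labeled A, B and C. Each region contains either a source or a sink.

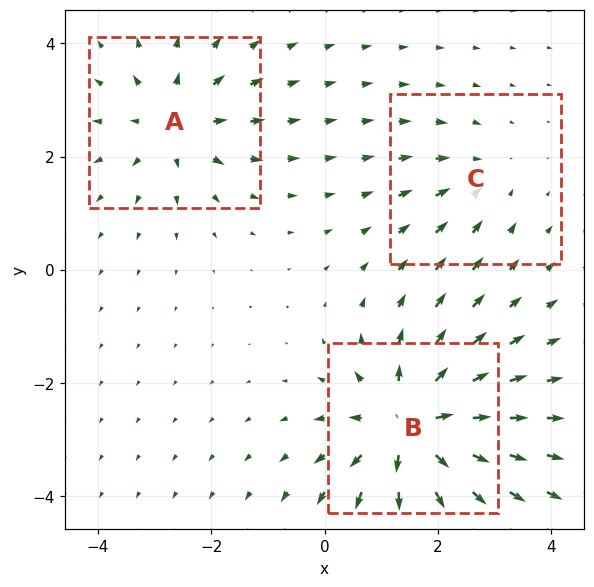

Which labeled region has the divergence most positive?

Divergence at each region's feature centre — A: about +3, B: about +5, C: about -2. Region B is most positive.

B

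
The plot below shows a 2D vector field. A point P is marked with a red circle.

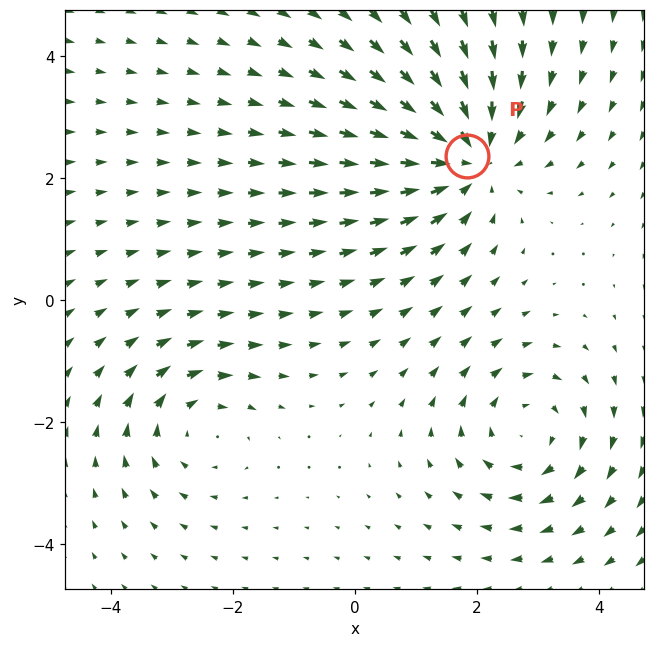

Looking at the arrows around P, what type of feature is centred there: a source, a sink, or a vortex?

sink

At P (1.8, 2.4) the arrows converge inward. Divergence about -4, curl ≈0 — negative divergence with near-zero curl is a sink.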